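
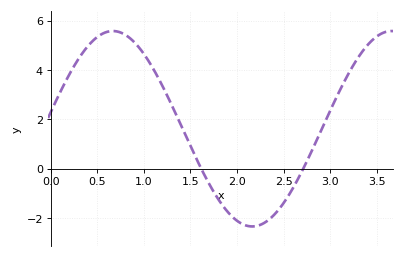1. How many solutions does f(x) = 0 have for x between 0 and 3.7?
2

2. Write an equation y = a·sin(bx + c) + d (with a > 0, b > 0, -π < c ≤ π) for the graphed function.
y = 3.96sin(2.1x + 0.17) + 1.62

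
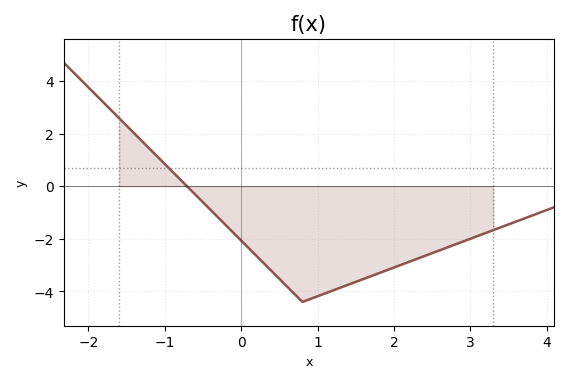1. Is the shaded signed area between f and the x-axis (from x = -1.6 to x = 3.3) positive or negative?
negative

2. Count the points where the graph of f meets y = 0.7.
1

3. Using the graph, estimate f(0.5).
-3.6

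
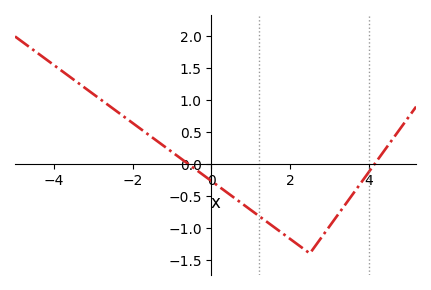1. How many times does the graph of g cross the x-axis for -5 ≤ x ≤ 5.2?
2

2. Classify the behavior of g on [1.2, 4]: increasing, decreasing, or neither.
neither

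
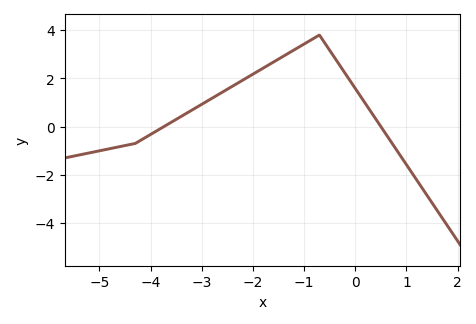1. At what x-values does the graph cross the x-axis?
-3.74, 0.502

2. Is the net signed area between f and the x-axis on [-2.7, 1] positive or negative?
positive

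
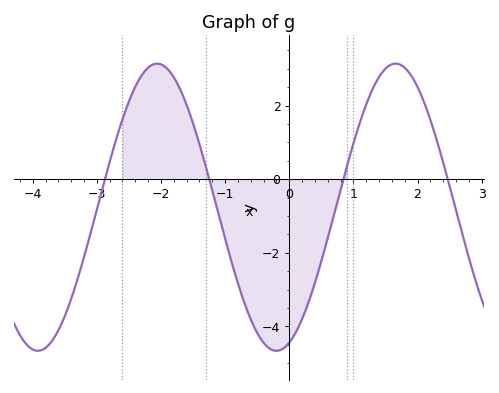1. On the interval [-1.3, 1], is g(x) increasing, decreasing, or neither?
neither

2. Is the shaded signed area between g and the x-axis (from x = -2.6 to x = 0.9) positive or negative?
negative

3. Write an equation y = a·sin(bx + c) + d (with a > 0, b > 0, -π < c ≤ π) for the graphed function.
y = 3.9sin(1.69x - 1.23) - 0.76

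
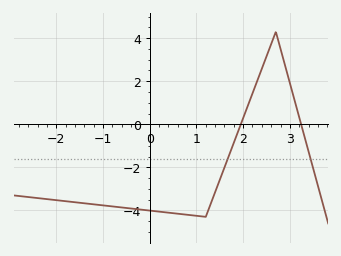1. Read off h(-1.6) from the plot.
-3.62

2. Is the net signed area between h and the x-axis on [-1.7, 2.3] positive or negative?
negative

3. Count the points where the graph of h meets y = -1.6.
2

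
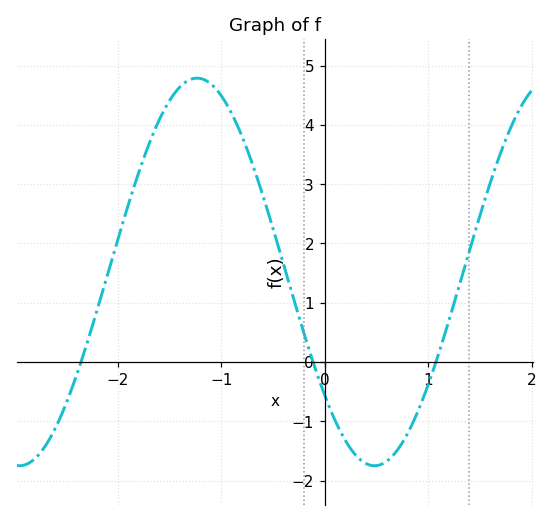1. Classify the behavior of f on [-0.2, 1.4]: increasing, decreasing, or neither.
neither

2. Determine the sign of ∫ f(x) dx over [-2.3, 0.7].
positive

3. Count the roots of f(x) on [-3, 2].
3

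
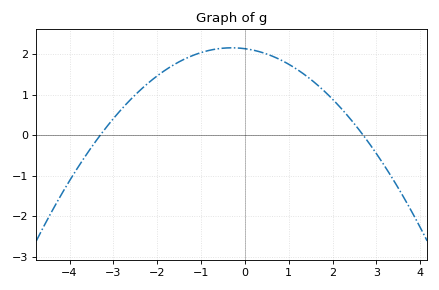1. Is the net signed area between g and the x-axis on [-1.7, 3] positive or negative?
positive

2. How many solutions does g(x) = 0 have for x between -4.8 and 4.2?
2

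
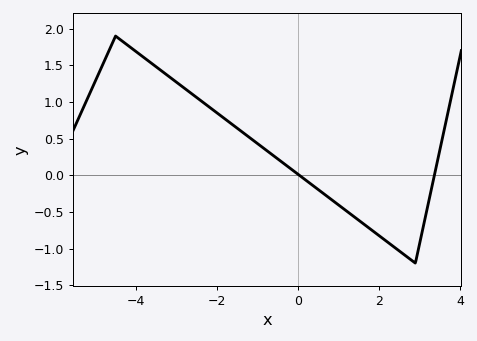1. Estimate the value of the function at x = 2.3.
-0.95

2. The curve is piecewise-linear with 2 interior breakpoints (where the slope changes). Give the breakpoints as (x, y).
(-4.5, 1.9); (2.9, -1.2)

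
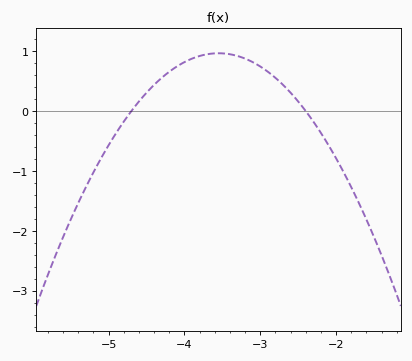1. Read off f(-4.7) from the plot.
0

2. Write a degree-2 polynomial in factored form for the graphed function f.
y = -0.73(x + 4.7)(x + 2.4)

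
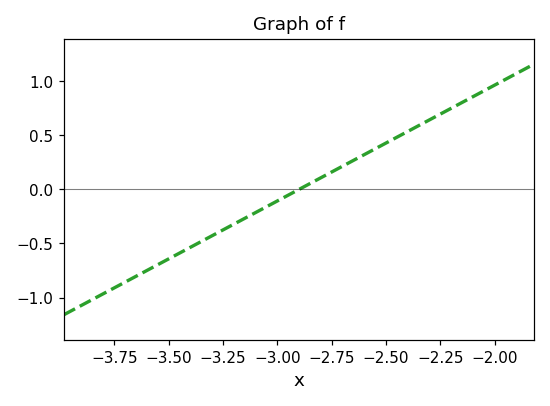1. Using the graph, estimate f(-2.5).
0.428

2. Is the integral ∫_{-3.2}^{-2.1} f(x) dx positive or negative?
positive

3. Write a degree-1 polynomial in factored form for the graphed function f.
y = 1.07(x + 2.9)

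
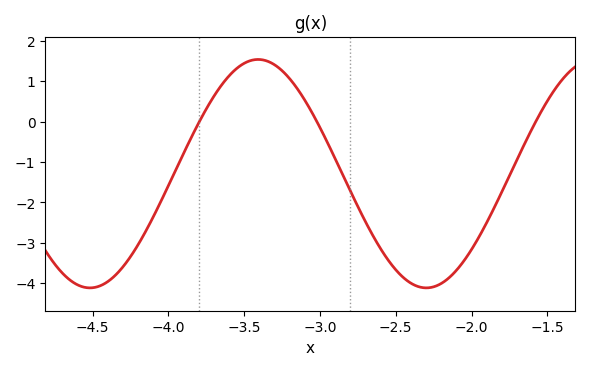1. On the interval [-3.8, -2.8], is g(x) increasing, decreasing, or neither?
neither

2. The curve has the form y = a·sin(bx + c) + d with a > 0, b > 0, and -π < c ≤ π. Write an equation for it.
y = 2.83sin(2.83x - 1.35) - 1.29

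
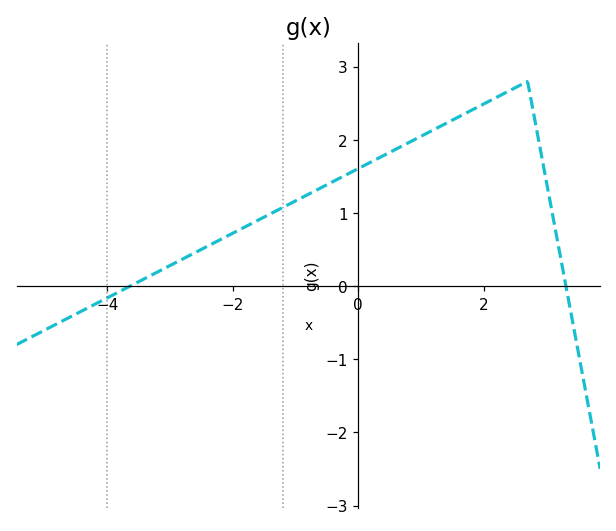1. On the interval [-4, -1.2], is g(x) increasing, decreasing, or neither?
increasing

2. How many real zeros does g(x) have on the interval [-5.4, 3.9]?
2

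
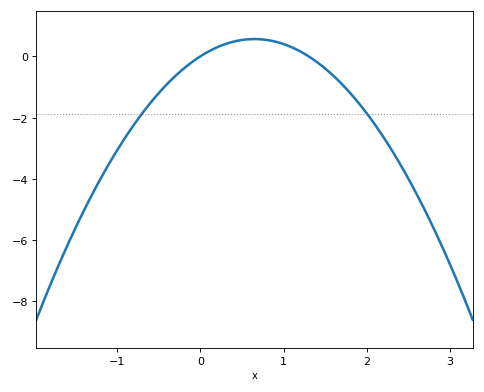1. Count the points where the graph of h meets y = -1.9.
2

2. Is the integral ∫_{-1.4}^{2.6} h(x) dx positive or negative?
negative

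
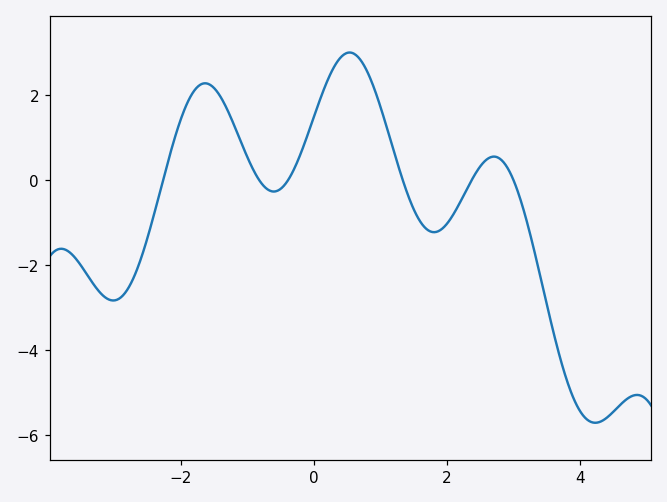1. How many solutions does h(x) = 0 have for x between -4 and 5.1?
6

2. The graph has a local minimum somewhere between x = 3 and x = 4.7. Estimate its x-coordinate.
4.2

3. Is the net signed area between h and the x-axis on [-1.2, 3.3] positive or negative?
positive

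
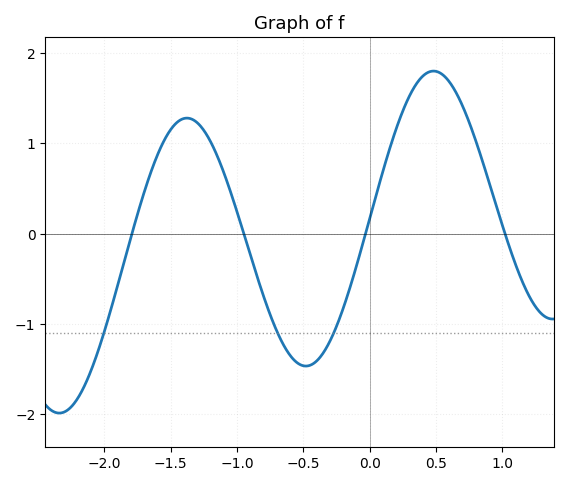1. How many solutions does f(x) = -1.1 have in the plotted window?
3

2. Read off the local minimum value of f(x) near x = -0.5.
-1.5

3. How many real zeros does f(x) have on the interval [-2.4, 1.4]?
4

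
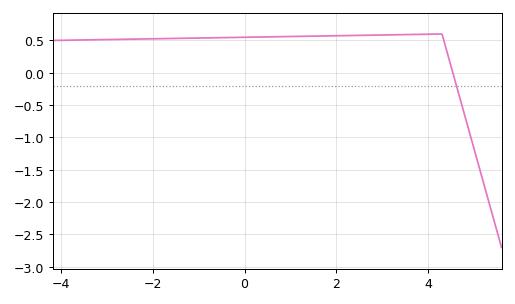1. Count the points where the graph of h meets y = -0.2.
1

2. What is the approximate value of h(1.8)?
0.571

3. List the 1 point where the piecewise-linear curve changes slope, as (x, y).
(4.3, 0.6)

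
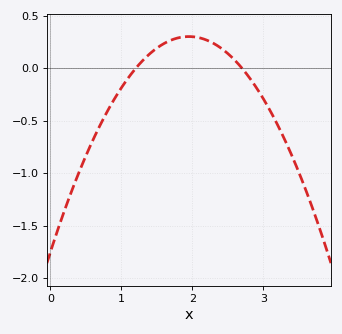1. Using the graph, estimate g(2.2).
0.25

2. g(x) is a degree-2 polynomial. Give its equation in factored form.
y = -0.54(x - 1.2)(x - 2.7)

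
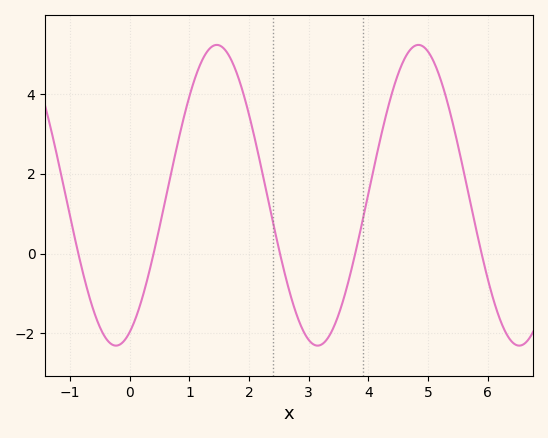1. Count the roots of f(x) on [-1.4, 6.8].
5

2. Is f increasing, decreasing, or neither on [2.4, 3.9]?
neither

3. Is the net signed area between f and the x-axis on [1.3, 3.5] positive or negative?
positive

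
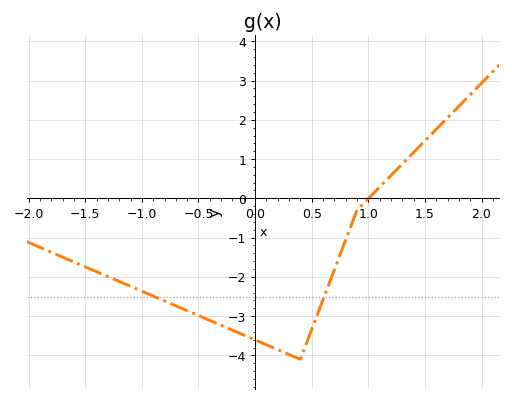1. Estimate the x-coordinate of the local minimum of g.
0.4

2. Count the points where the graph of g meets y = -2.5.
2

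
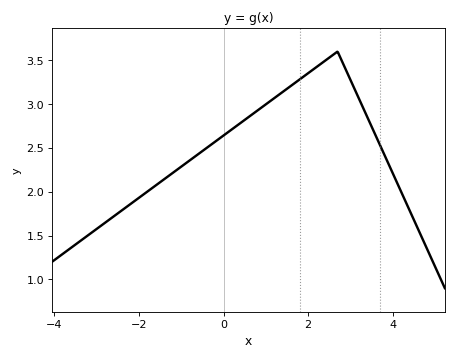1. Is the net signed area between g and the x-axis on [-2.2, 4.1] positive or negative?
positive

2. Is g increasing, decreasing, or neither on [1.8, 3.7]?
neither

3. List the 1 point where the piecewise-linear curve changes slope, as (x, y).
(2.7, 3.6)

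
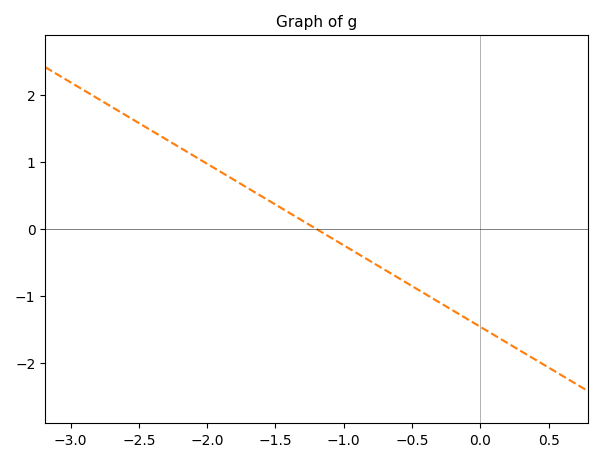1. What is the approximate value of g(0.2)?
-1.7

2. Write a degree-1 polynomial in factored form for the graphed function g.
y = -1.22(x + 1.2)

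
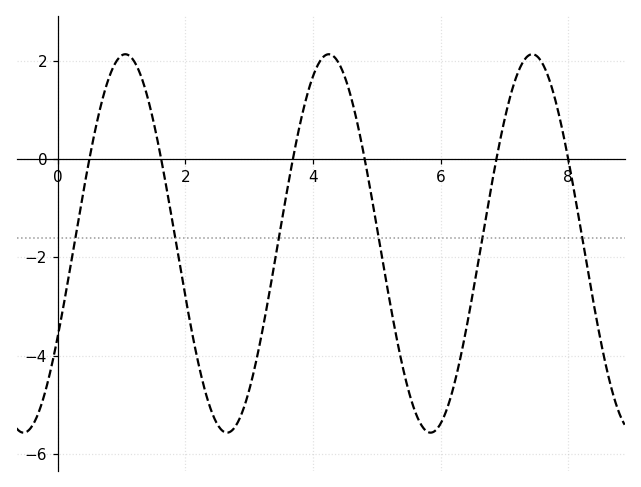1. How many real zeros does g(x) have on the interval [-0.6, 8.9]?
6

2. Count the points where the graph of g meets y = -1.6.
6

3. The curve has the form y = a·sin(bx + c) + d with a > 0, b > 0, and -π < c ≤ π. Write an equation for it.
y = 3.85sin(1.97x - 0.512) - 1.72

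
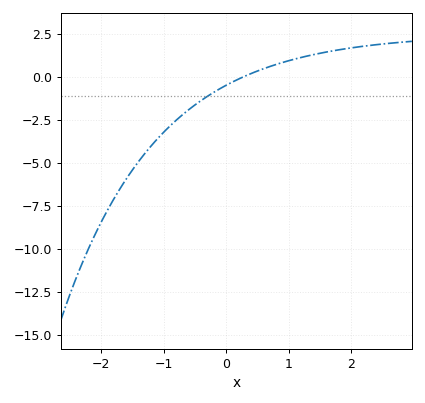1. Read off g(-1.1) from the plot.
-3.6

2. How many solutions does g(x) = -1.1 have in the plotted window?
1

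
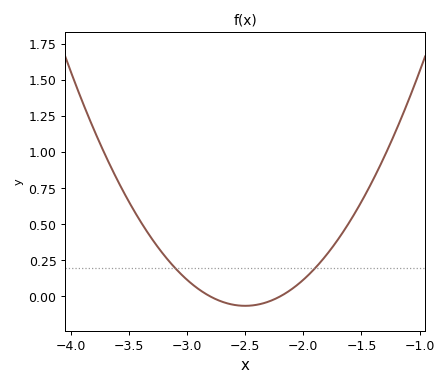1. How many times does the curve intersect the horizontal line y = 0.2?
2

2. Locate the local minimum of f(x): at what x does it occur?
-2.5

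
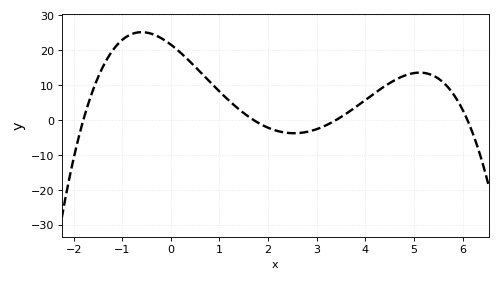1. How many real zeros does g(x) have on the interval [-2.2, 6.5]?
4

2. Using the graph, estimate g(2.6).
-4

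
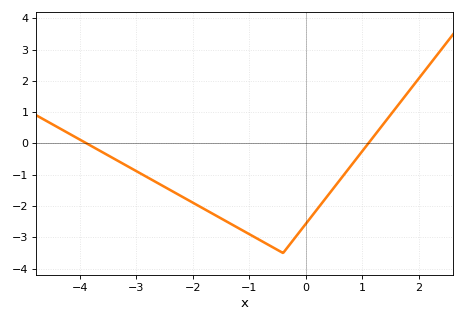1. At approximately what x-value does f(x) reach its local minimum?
-0.4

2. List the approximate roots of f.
-3.9, 1.1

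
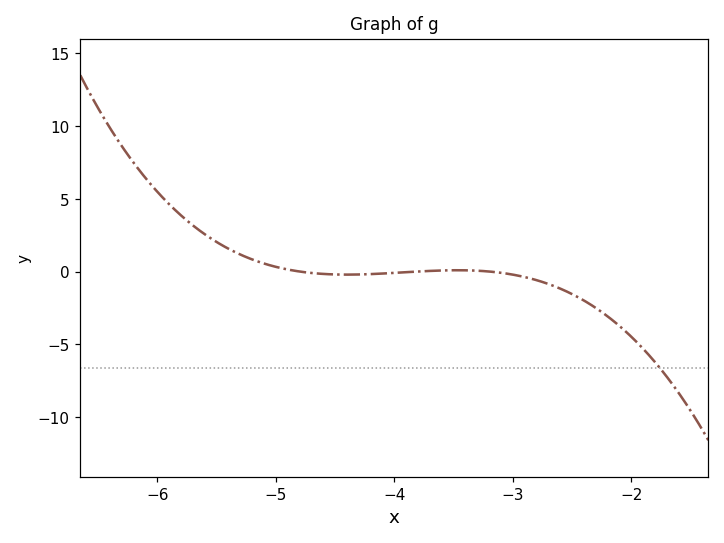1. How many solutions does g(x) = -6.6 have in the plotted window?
1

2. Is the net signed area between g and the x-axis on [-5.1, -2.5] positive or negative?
negative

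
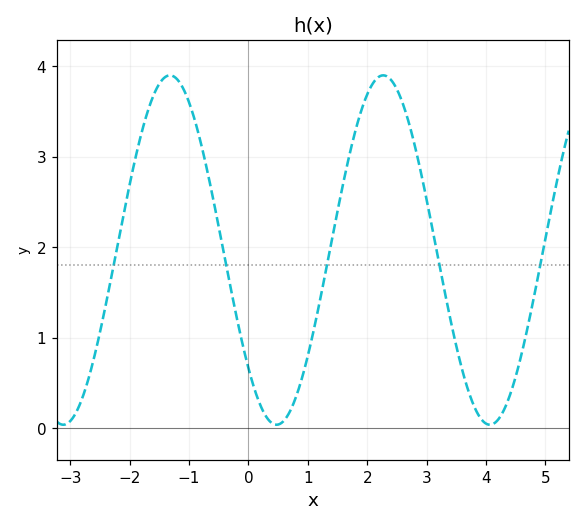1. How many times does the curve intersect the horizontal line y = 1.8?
5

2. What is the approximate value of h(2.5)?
3.75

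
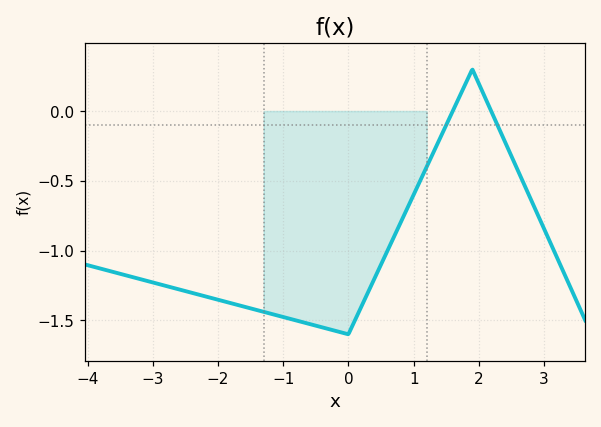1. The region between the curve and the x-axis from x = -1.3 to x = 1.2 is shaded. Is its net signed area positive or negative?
negative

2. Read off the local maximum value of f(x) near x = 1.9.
0.3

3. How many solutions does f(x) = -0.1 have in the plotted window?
2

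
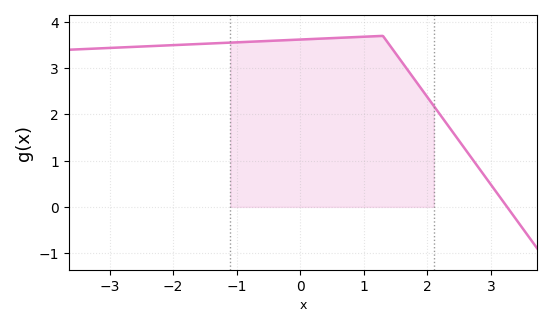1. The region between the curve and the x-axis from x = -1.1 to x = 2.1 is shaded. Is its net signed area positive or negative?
positive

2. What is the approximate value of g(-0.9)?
3.57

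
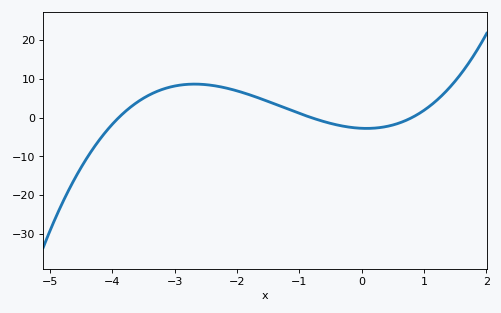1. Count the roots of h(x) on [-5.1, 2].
3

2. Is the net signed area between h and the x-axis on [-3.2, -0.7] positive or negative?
positive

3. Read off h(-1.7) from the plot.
5.4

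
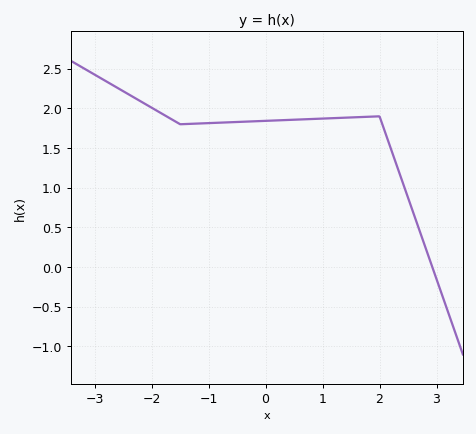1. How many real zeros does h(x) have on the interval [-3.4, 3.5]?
1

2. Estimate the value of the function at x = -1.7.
1.9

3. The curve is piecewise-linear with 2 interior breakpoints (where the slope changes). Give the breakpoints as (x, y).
(-1.5, 1.8); (2, 1.9)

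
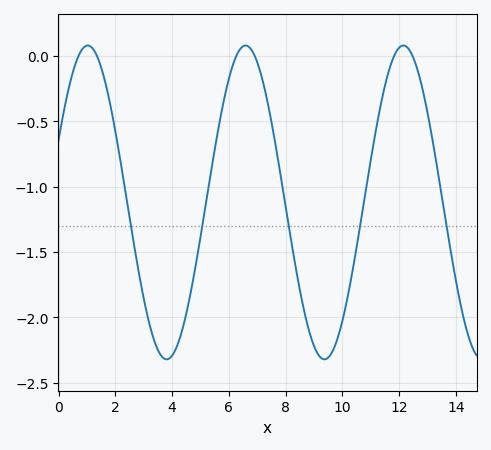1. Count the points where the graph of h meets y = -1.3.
5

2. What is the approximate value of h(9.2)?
-2.3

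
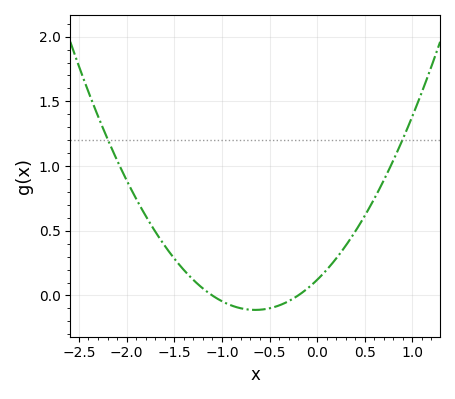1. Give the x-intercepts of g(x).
-1.1, -0.2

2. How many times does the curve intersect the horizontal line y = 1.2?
2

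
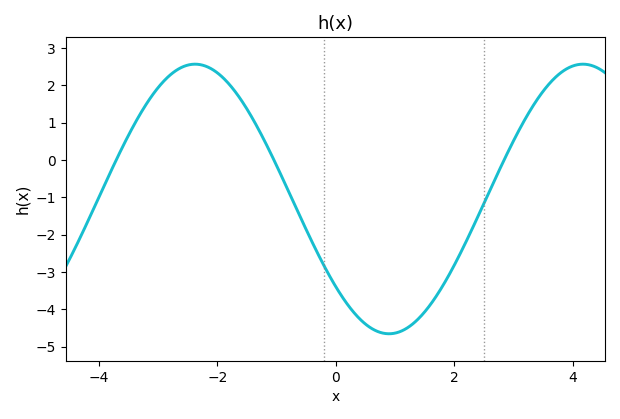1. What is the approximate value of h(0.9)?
-4.65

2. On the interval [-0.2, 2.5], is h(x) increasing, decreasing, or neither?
neither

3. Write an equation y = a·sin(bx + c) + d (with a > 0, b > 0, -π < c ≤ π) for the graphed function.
y = 3.61sin(0.96x - 2.43) - 1.04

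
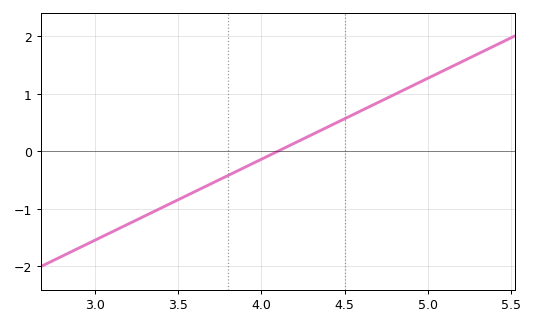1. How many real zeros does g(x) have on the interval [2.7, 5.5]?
1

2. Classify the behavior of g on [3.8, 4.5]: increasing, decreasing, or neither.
increasing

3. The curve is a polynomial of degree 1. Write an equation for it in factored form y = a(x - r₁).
y = 1.41(x - 4.1)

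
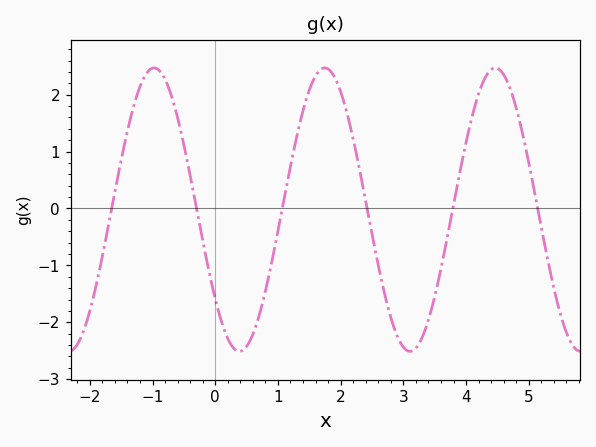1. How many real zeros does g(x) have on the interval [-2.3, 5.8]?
6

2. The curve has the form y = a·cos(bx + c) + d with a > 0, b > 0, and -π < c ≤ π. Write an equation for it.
y = 2.49cos(2.3x + 2.3) - 0.02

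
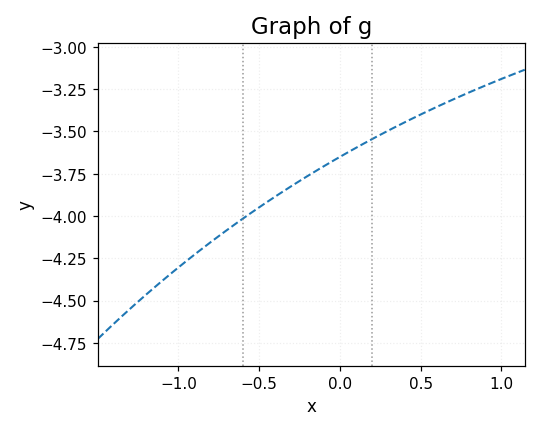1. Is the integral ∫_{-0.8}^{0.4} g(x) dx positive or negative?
negative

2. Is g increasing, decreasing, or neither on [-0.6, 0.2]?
increasing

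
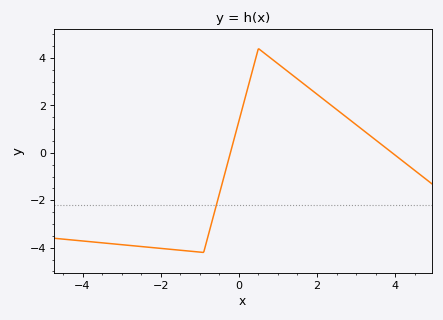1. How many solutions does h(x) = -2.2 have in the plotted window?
1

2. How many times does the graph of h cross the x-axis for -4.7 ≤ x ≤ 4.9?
2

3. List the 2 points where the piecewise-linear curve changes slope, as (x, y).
(-0.9, -4.2); (0.5, 4.4)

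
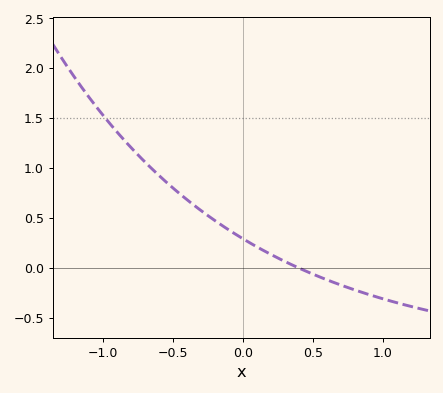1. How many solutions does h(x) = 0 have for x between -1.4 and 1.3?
1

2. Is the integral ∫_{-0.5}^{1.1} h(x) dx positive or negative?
positive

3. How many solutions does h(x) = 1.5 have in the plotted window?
1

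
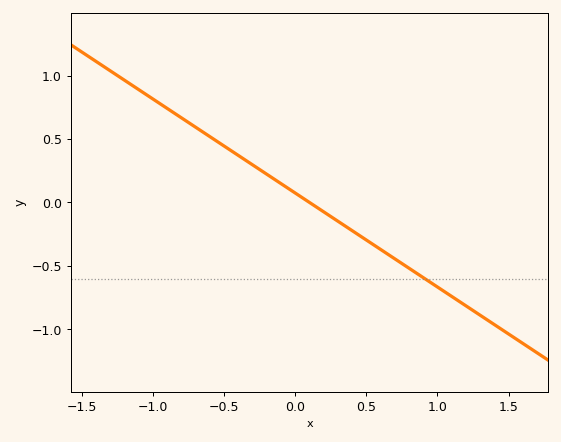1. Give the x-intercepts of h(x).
0.1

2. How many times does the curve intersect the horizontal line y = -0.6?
1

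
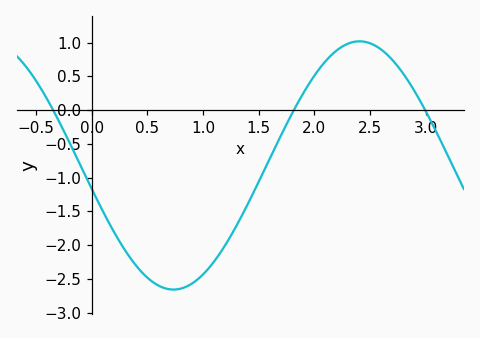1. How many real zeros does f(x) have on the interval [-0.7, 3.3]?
3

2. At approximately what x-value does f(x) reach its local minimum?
0.7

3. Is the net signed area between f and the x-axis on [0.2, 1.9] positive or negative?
negative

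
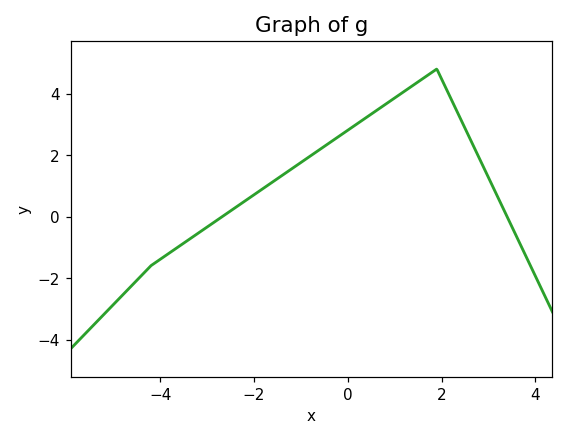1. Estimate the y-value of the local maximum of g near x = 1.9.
4.8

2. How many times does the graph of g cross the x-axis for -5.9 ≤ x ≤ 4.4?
2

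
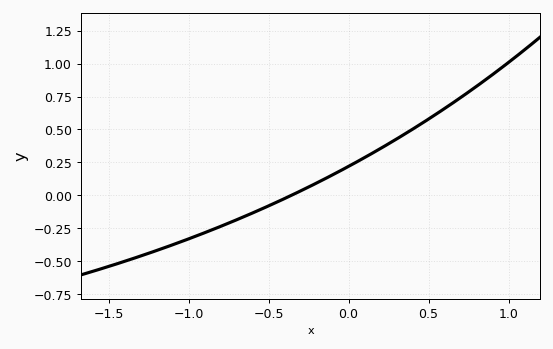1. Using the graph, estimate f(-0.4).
-0.024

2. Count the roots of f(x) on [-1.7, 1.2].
1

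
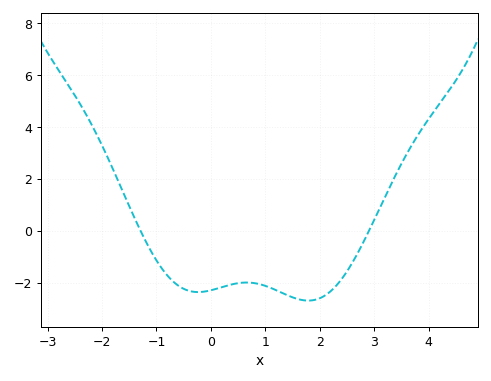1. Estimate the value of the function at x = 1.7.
-2.6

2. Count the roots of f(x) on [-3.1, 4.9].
2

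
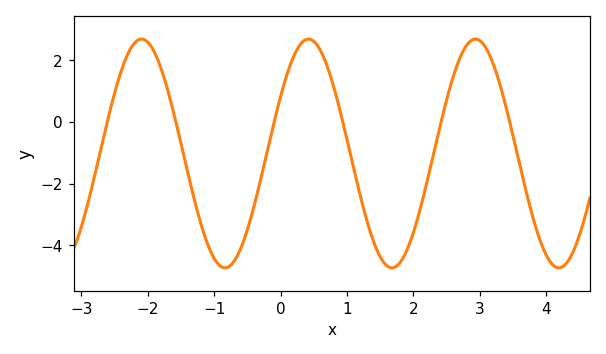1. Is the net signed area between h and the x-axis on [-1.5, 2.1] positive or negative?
negative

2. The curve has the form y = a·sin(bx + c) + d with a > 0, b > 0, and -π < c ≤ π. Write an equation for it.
y = 3.71sin(2.5x + 0.522) - 1.02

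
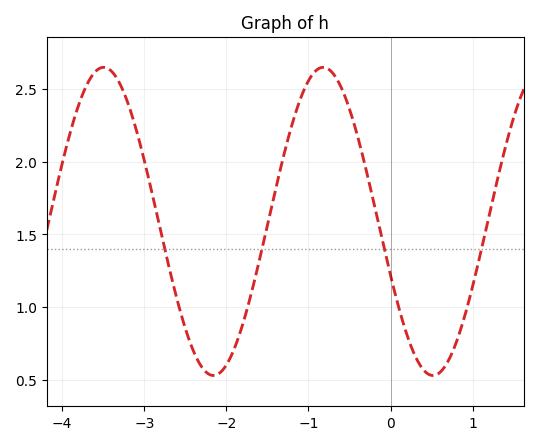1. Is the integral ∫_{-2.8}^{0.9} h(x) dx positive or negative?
positive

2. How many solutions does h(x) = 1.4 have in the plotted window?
4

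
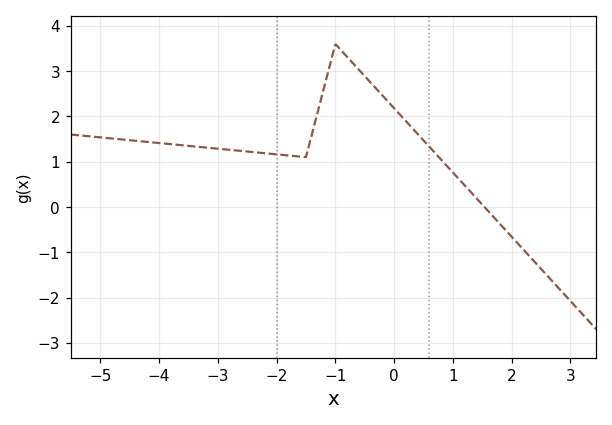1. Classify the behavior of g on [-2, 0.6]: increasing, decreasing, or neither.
neither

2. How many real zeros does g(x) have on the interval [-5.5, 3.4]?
1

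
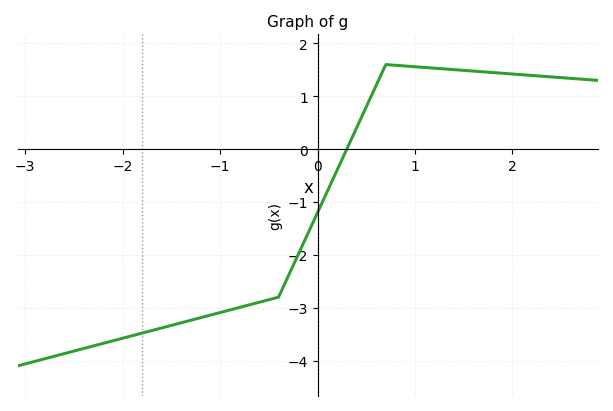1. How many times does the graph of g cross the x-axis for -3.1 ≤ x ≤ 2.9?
1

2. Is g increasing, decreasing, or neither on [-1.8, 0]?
increasing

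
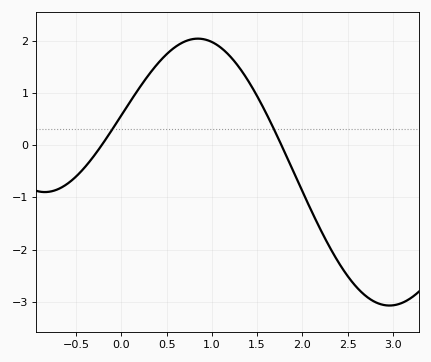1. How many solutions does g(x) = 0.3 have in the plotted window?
2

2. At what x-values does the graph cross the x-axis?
-0.217, 1.77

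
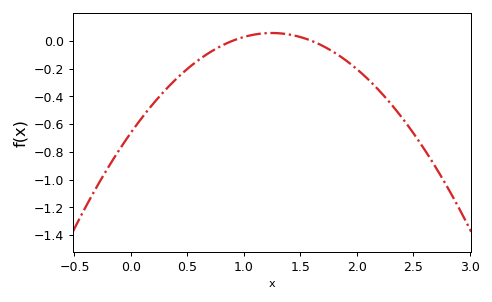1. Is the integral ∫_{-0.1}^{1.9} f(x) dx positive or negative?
negative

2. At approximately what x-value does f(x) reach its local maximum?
1.25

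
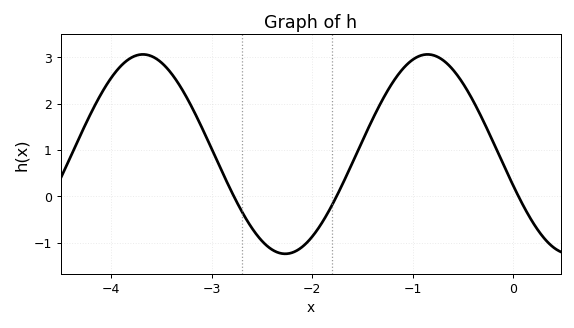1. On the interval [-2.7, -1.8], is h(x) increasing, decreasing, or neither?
neither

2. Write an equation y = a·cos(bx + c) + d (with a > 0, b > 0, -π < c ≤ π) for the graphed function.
y = 2.15cos(2.22x + 1.89) + 0.91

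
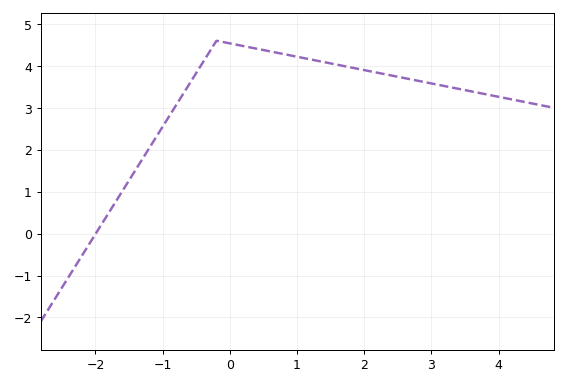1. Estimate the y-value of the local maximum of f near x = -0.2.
4.6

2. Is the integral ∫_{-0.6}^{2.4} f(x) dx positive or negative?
positive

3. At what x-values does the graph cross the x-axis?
-2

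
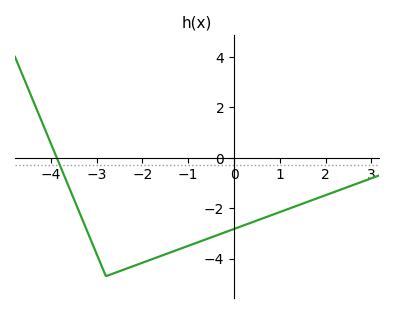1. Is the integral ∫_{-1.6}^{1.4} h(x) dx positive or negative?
negative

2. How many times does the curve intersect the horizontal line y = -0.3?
1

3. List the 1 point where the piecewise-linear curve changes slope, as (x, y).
(-2.8, -4.7)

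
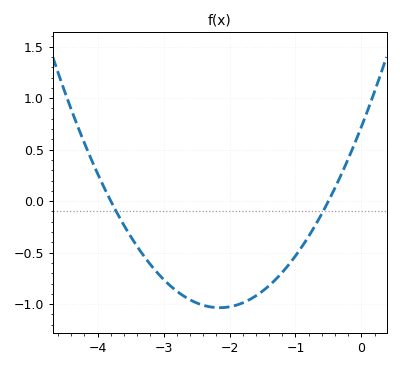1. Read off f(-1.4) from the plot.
-0.821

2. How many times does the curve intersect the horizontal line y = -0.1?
2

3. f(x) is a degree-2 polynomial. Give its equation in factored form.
y = 0.38(x + 3.8)(x + 0.5)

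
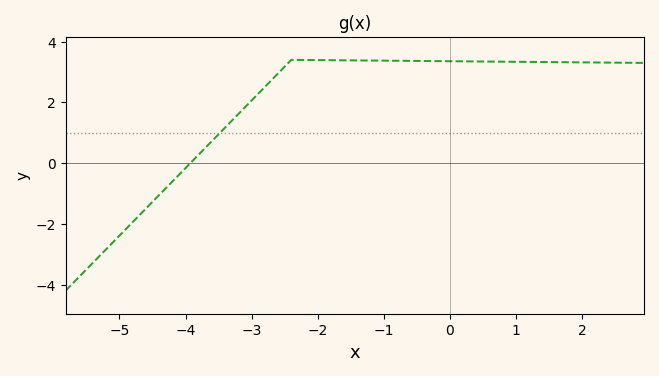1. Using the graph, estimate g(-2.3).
3.4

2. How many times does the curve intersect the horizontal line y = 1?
1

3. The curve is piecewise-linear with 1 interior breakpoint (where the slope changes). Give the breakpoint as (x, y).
(-2.4, 3.4)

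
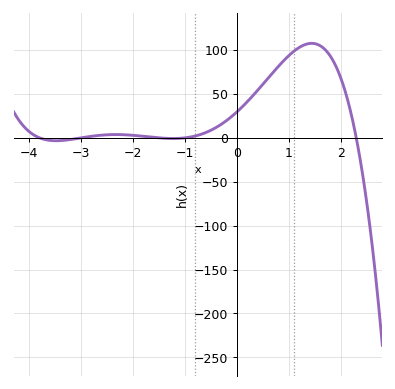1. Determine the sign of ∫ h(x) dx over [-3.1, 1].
positive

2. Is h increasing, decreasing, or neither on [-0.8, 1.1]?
increasing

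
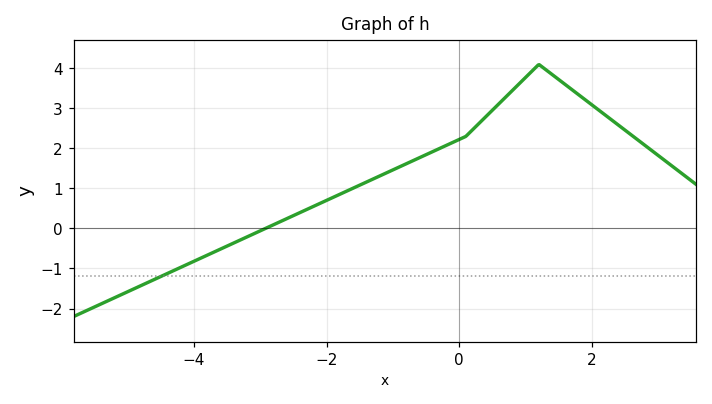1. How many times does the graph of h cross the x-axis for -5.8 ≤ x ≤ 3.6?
1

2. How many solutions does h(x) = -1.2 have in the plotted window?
1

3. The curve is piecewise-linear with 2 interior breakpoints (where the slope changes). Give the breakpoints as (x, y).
(0.1, 2.3); (1.2, 4.1)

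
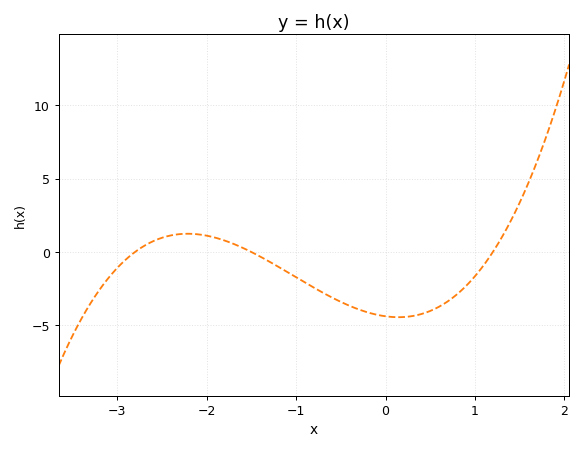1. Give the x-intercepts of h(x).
-2.8, -1.5, 1.2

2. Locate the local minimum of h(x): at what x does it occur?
0.144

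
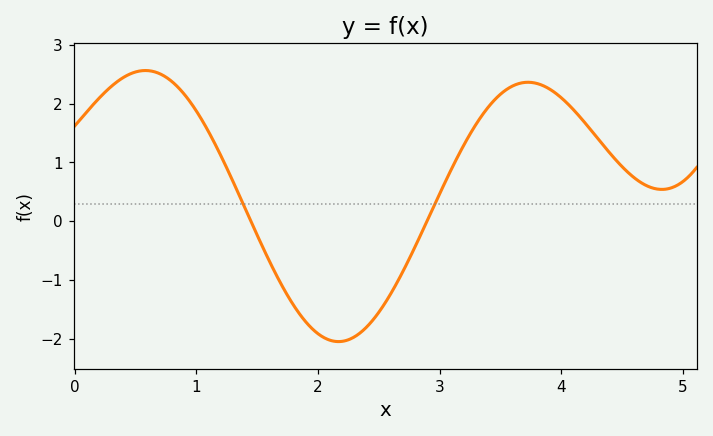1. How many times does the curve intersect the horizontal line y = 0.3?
2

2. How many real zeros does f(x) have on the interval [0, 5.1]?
2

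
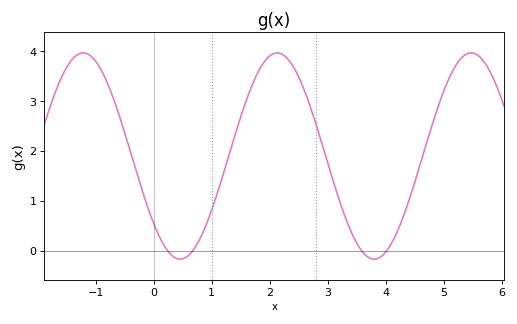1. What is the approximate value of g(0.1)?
0.3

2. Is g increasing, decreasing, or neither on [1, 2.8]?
neither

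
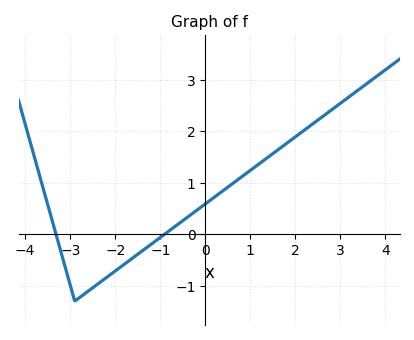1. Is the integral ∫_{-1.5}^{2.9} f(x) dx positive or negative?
positive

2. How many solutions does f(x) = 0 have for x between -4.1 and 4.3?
2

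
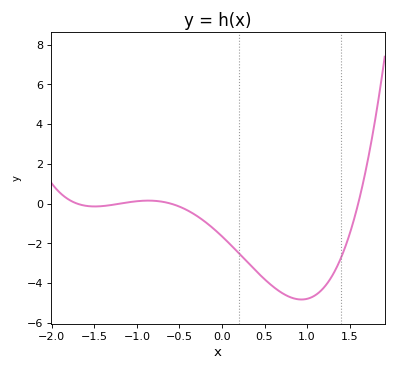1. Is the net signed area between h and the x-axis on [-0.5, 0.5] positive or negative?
negative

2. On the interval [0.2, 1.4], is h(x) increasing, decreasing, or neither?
neither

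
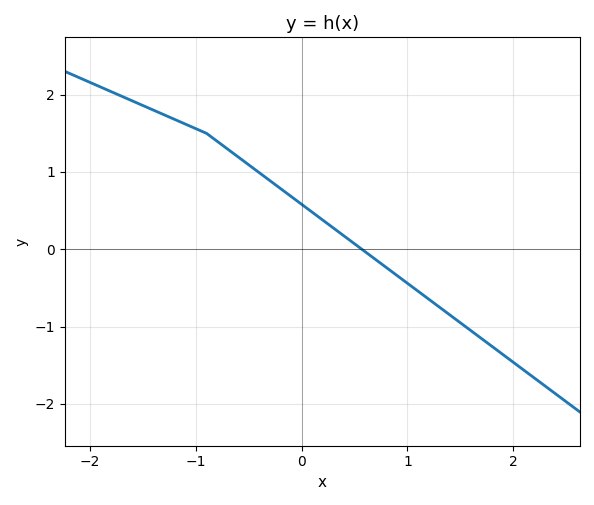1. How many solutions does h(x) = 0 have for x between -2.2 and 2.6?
1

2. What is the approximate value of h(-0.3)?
0.888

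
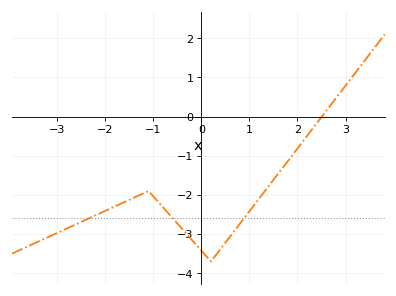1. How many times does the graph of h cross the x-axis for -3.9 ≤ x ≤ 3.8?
1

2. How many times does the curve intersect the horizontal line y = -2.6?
3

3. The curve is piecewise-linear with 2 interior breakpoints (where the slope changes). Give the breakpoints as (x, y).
(-1.1, -1.9); (0.2, -3.7)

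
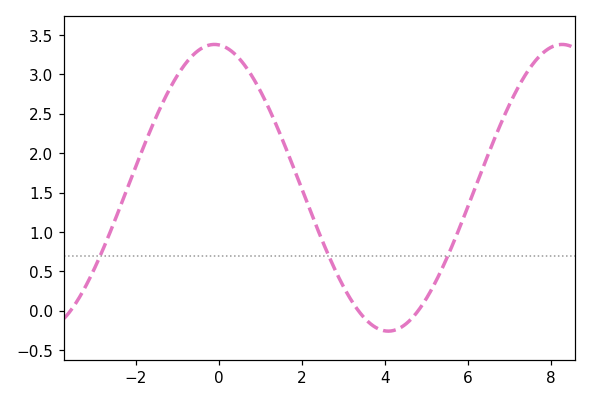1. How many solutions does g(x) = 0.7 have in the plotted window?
3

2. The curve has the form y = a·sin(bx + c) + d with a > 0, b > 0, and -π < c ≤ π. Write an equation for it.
y = 1.82sin(0.75x + 1.65) + 1.56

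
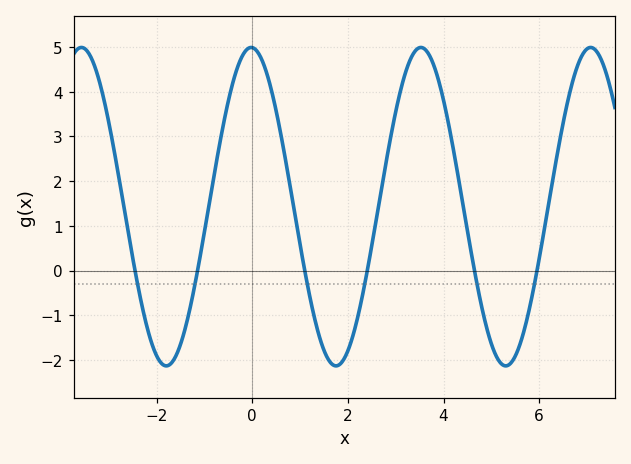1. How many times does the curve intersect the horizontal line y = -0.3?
6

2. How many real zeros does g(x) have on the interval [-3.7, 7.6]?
6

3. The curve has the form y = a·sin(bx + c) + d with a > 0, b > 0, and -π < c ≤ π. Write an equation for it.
y = 3.56sin(1.77x + 1.61) + 1.43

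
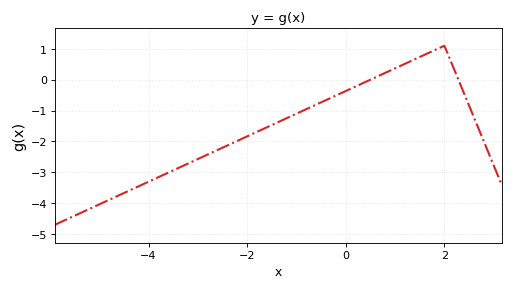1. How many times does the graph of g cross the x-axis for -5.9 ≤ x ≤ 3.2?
2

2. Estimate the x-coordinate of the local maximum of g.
2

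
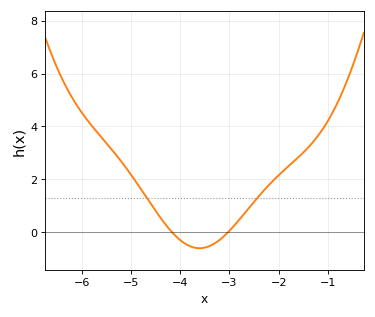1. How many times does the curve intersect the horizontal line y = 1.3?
2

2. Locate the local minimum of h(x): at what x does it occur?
-3.6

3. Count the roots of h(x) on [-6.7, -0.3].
2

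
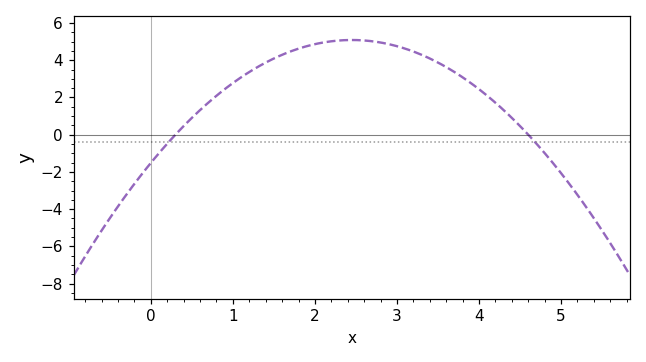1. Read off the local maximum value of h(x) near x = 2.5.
5.08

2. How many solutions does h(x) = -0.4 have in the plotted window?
2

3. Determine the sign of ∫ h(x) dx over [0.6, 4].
positive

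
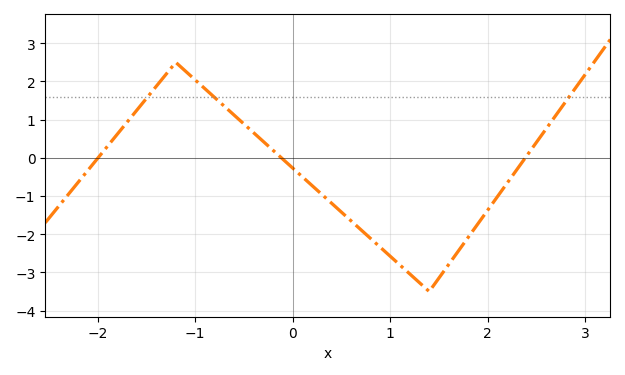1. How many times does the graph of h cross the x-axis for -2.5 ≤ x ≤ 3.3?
3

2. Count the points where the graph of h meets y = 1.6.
3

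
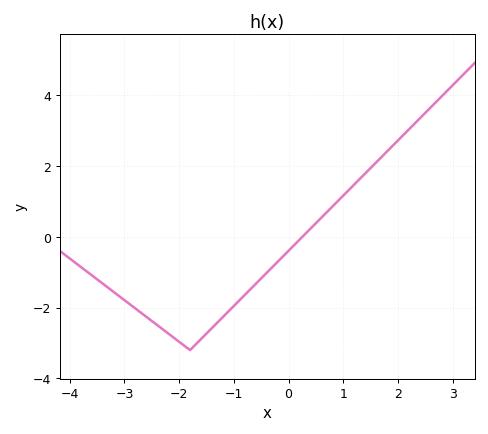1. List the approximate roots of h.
0.2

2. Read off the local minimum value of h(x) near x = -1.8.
-3.2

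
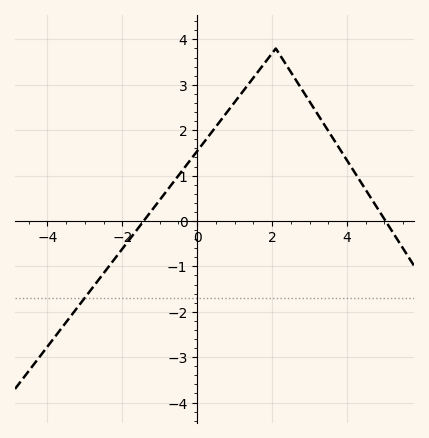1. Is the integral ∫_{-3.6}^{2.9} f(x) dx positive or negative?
positive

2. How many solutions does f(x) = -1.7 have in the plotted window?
1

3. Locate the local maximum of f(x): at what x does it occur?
2.2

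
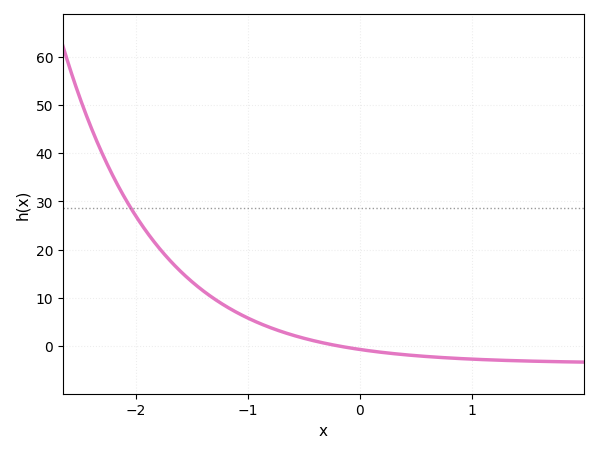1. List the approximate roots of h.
-0.2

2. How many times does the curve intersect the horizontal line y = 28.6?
1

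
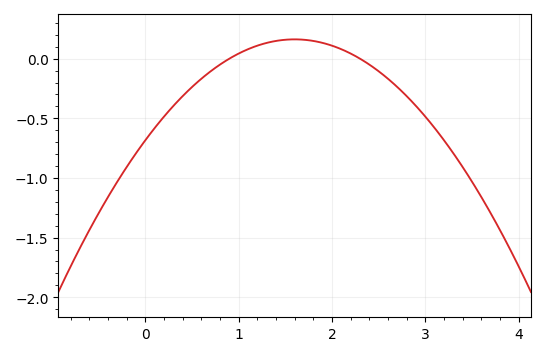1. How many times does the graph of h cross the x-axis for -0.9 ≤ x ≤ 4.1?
2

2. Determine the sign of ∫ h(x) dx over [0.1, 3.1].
negative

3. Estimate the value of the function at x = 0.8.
-0.05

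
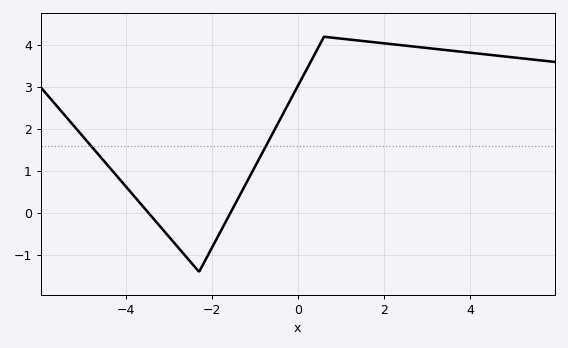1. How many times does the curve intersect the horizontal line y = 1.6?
2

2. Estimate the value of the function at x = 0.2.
3.4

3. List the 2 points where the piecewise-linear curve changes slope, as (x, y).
(-2.3, -1.4); (0.6, 4.2)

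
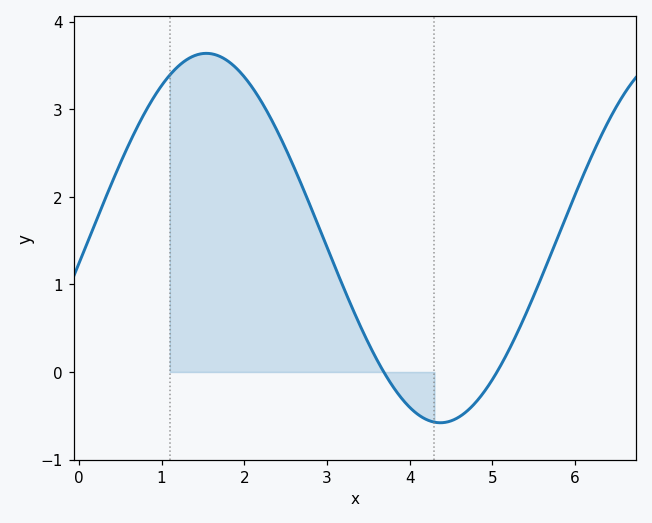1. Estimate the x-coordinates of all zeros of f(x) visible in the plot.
3.69, 5.06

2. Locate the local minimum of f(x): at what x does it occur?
4.37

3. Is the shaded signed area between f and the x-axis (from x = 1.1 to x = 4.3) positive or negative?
positive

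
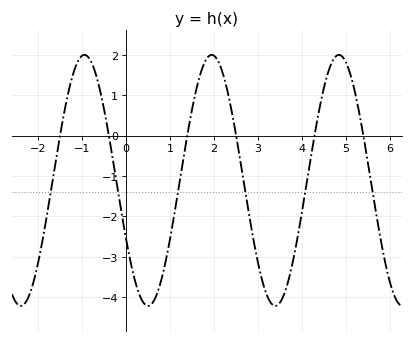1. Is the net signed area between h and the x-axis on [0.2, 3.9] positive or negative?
negative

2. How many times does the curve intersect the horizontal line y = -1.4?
6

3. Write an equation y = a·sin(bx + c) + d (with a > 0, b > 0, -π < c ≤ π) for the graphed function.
y = 3.11sin(2.17x - 2.66) - 1.11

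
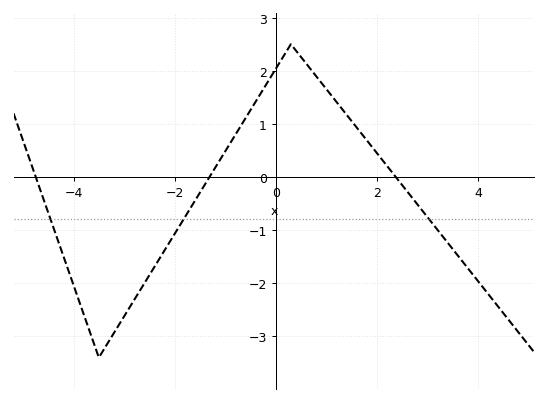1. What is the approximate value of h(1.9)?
0.573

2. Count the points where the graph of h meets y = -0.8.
3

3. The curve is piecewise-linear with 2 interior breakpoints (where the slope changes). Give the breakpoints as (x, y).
(-3.5, -3.4); (0.3, 2.5)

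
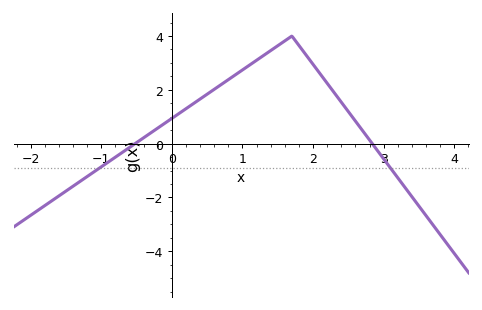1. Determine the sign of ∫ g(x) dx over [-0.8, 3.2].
positive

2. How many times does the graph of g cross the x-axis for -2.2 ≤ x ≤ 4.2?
2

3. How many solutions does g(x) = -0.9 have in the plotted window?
2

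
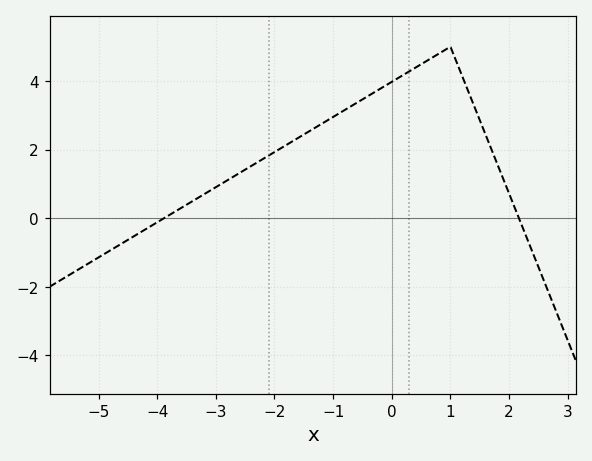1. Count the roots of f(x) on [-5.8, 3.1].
2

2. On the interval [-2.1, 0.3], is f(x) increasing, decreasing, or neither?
increasing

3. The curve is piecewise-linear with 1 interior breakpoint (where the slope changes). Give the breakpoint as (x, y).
(1, 5)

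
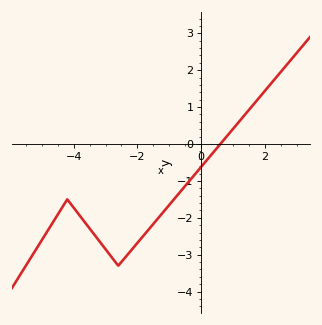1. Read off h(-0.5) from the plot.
-1.14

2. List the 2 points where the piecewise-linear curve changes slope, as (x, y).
(-4.2, -1.5); (-2.6, -3.3)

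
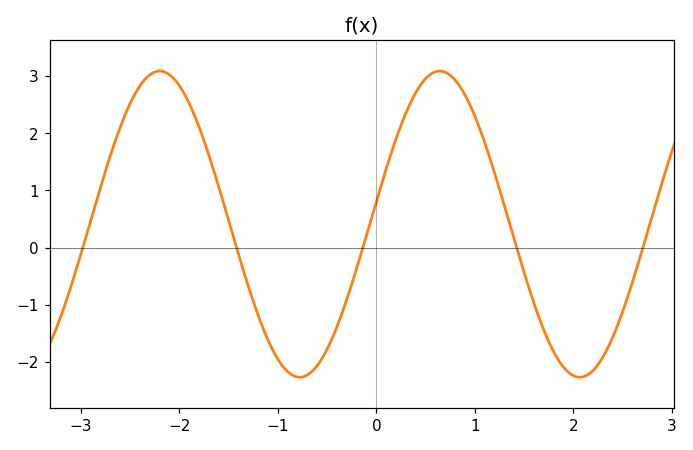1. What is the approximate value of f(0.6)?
3.08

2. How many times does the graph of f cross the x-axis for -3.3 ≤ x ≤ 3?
5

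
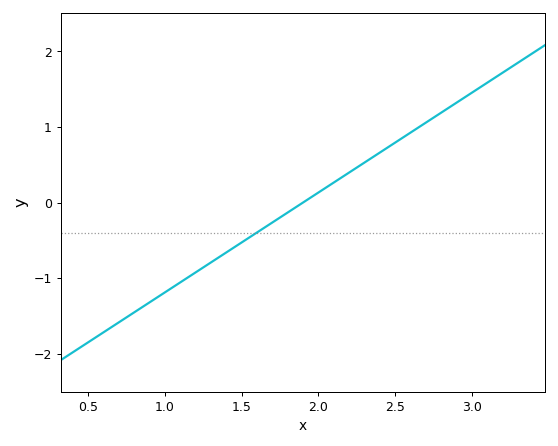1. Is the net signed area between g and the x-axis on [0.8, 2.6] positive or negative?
negative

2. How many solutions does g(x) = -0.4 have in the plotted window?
1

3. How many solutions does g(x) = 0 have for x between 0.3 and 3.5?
1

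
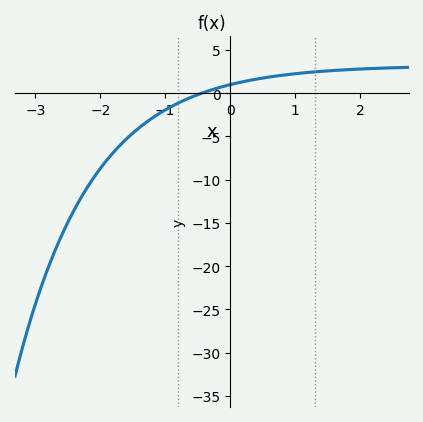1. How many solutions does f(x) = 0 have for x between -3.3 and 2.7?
1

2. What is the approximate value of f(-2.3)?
-12.1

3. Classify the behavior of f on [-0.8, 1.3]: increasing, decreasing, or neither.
increasing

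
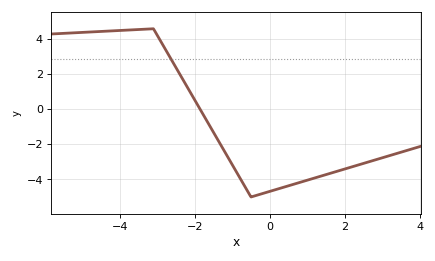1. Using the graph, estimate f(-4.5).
4.4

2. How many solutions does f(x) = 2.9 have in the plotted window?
1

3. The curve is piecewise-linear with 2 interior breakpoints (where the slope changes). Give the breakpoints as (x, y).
(-3.1, 4.6); (-0.5, -5)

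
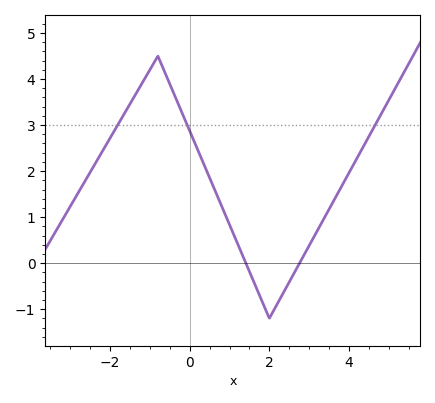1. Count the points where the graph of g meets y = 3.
3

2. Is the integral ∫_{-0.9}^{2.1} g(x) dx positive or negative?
positive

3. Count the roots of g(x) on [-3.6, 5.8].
2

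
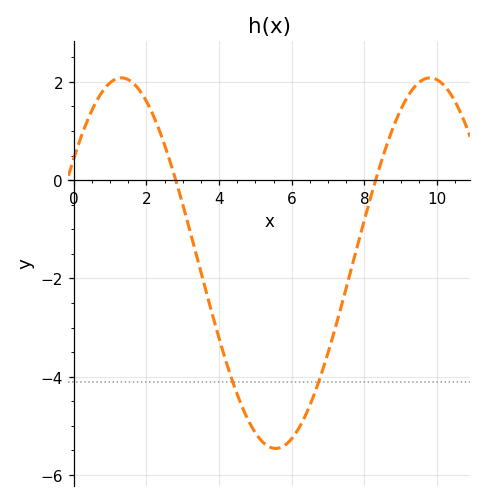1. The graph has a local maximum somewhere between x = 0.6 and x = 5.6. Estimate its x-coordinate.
1.31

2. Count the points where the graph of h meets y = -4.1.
2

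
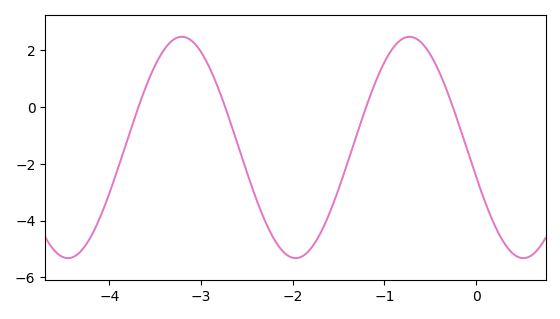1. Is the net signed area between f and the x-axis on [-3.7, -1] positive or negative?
negative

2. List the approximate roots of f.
-3.7, -2.7, -1.2, -0.3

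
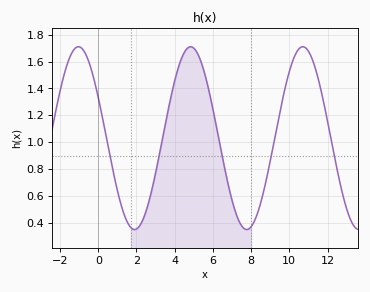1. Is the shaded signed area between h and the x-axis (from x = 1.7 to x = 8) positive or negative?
positive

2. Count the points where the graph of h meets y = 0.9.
5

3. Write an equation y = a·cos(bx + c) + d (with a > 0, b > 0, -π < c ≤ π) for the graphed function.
y = 0.68cos(1.1x + 1.1) + 1.03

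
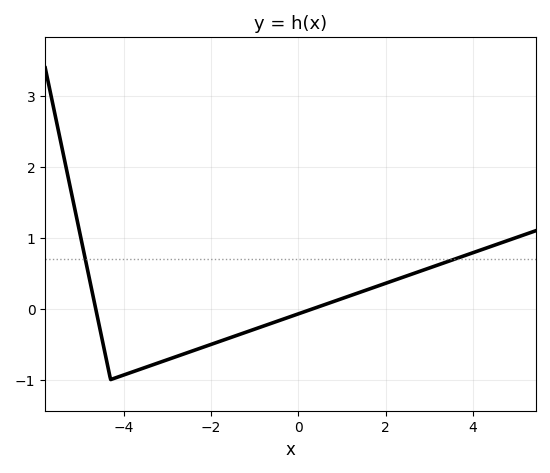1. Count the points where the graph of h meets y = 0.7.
2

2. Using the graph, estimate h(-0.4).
-0.158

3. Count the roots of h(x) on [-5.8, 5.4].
2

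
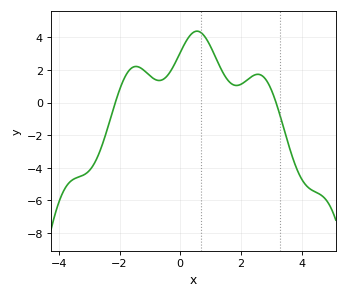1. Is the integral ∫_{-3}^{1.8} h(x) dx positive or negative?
positive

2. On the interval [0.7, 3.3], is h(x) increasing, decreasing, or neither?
neither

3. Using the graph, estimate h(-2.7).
-3.23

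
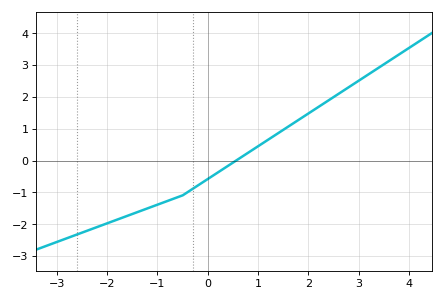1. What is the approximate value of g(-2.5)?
-2.3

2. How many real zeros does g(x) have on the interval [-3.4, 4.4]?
1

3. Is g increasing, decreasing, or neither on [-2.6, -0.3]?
increasing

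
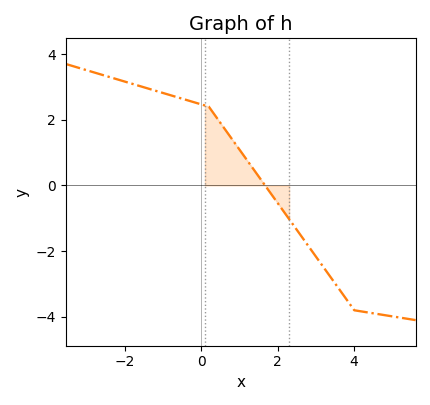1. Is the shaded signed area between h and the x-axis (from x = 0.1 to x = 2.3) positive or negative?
positive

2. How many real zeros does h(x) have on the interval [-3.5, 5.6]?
1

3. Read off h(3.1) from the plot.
-2.33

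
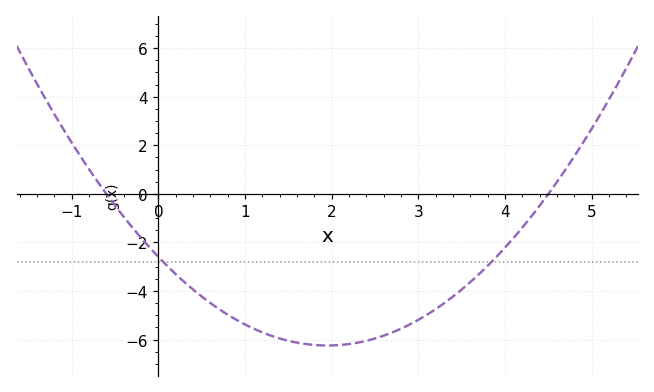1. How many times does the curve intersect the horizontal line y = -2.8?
2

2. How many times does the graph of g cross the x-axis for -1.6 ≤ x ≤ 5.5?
2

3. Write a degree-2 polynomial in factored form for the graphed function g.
y = 0.96(x + 0.6)(x - 4.5)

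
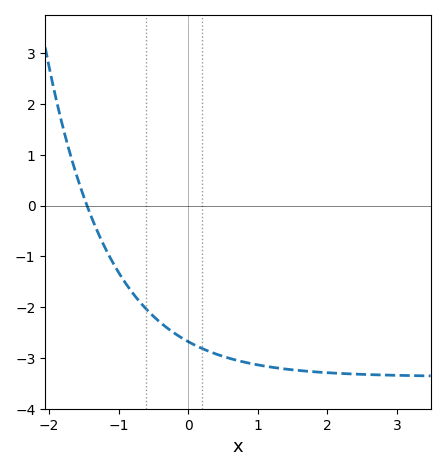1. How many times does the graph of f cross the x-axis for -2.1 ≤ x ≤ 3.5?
1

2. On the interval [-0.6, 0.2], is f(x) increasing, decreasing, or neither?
decreasing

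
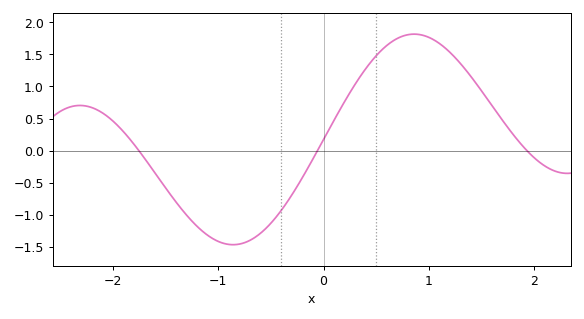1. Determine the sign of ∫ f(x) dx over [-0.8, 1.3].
positive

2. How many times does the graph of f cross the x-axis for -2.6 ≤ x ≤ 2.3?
3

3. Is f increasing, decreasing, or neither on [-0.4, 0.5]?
increasing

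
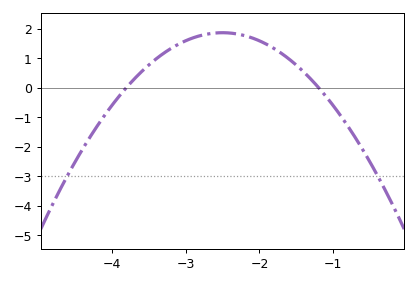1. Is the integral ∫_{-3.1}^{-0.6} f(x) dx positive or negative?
positive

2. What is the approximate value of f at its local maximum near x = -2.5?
1.9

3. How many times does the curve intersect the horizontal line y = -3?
2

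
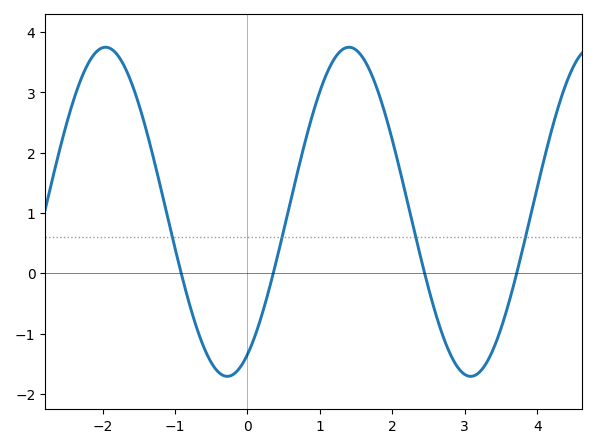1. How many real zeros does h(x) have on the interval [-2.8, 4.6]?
4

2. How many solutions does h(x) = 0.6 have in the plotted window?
4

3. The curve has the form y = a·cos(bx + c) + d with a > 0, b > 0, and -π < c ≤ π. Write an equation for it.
y = 2.73cos(1.9x - 2.6) + 1.02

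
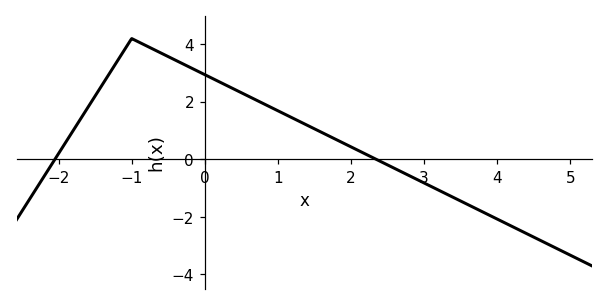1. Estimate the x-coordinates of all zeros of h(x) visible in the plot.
-2, 2.4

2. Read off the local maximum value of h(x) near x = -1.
4.2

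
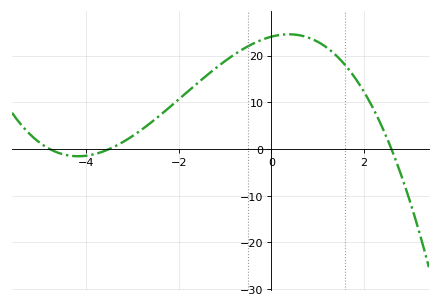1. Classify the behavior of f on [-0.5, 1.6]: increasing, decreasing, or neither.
neither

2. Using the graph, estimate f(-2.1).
10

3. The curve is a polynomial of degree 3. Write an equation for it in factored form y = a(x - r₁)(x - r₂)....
y = -0.55(x + 4.8)(x + 3.5)(x - 2.6)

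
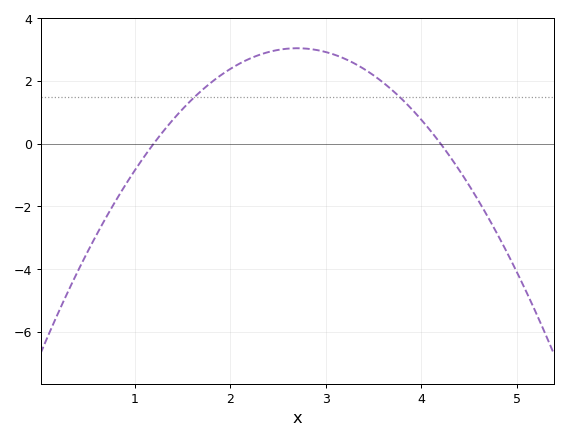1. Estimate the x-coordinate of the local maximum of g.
2.7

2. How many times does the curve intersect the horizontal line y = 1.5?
2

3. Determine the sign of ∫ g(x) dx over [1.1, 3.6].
positive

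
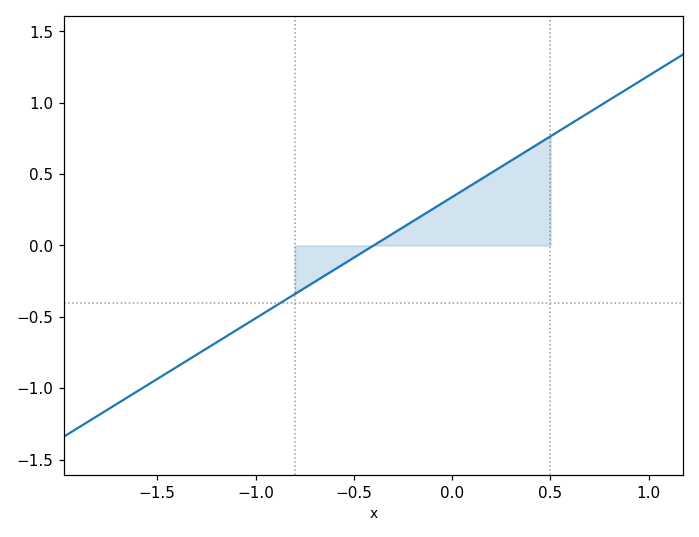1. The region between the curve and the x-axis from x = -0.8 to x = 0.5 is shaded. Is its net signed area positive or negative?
positive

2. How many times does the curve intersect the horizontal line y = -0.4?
1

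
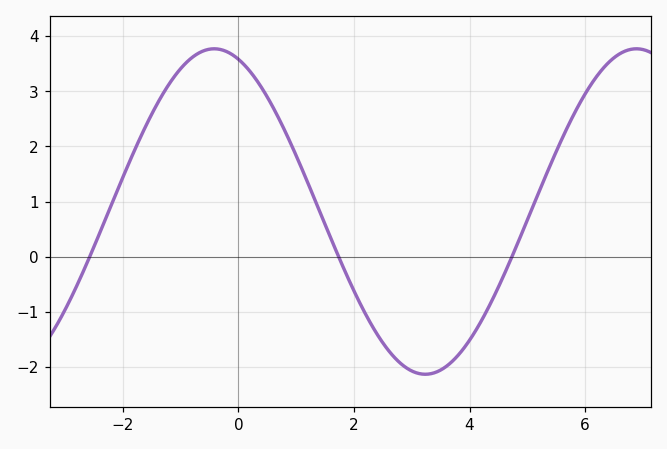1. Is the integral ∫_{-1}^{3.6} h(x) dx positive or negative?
positive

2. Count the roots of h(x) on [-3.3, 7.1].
3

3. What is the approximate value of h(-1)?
3.41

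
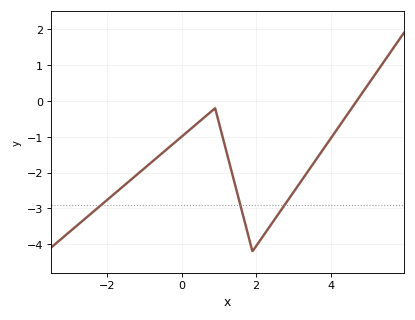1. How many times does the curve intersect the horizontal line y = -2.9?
3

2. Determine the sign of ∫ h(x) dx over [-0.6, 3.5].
negative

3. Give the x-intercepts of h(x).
4.69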